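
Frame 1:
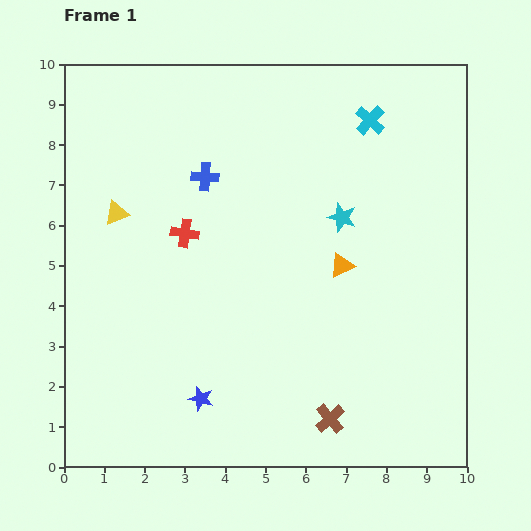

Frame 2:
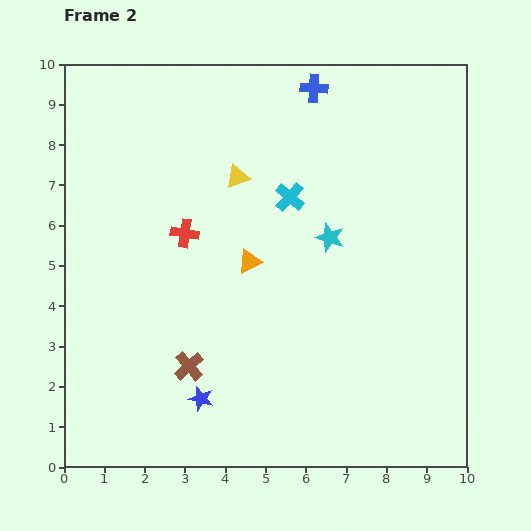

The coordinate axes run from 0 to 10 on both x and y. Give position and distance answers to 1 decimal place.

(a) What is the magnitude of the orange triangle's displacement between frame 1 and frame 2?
2.3

The orange triangle moved from (6.9, 5.0) to (4.6, 5.1), a distance of √(2.3² + 0.1²) ≈ 2.3.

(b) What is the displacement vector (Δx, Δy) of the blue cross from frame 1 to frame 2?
(2.7, 2.2)

The blue cross was at (3.5, 7.2) in frame 1 and (6.2, 9.4) in frame 2.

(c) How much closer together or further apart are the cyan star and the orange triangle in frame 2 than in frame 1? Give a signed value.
+0.9

Distance in frame 1: 1.2. Distance in frame 2: 2.1.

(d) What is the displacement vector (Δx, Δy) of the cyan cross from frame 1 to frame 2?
(-2.0, -1.9)

The cyan cross was at (7.6, 8.6) in frame 1 and (5.6, 6.7) in frame 2.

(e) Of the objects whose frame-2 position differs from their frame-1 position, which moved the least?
the cyan star

(moved 0.6)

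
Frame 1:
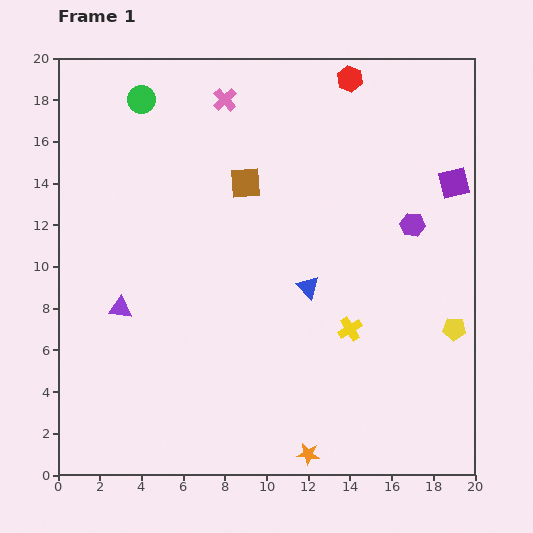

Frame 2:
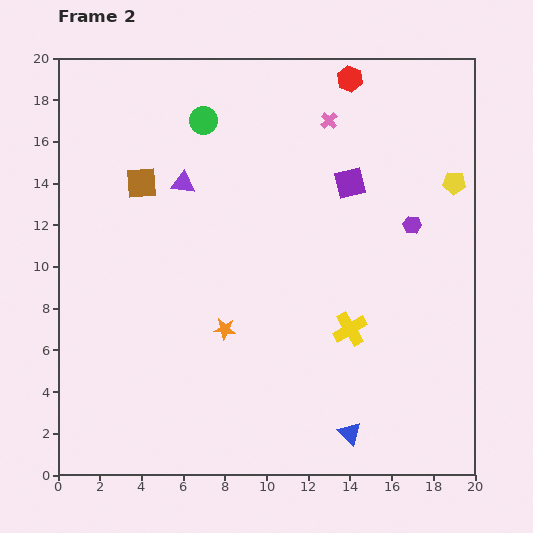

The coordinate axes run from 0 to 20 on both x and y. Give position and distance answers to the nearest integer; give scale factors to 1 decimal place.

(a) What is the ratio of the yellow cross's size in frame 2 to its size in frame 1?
1.4×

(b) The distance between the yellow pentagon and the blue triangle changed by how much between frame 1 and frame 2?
+6

Distance in frame 1: 7. Distance in frame 2: 13.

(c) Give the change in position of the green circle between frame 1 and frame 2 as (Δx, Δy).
(3, -1)

The green circle was at (4, 18) in frame 1 and (7, 17) in frame 2.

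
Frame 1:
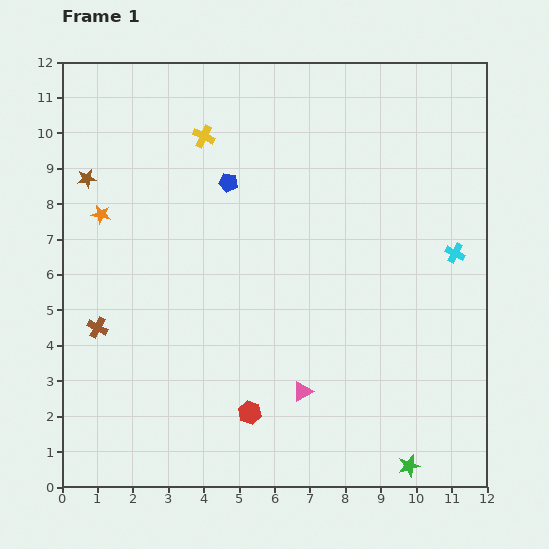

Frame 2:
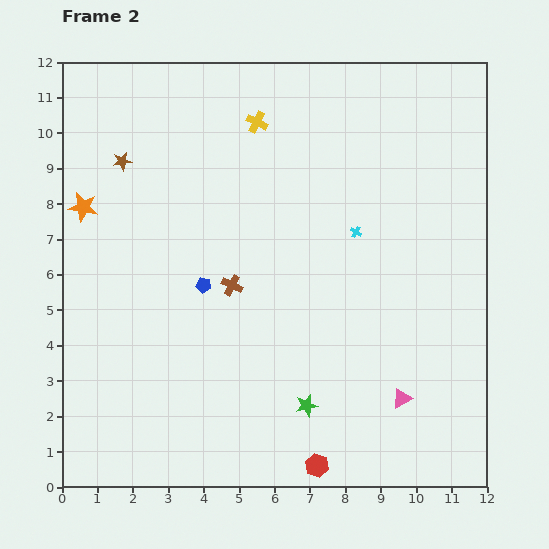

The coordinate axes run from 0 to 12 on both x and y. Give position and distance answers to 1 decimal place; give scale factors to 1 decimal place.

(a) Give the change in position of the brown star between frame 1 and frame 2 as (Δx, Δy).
(1.0, 0.5)

The brown star was at (0.7, 8.7) in frame 1 and (1.7, 9.2) in frame 2.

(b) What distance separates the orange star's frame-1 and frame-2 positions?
0.5

The orange star moved from (1.1, 7.7) to (0.6, 7.9), a distance of √(0.5² + 0.2²) ≈ 0.5.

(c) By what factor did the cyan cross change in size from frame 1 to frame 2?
0.6×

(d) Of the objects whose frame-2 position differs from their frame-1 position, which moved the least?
the orange star

(moved 0.5)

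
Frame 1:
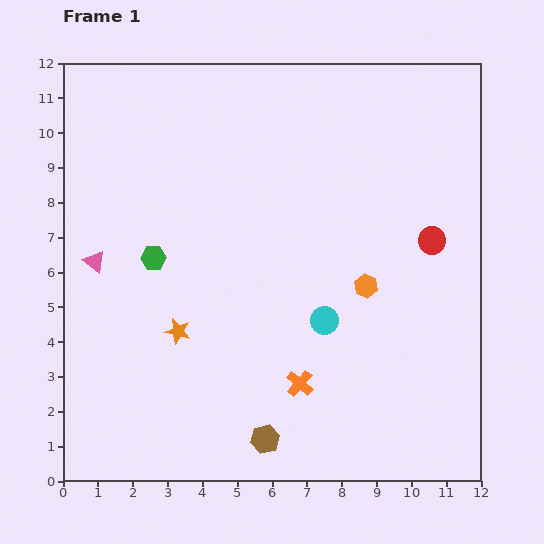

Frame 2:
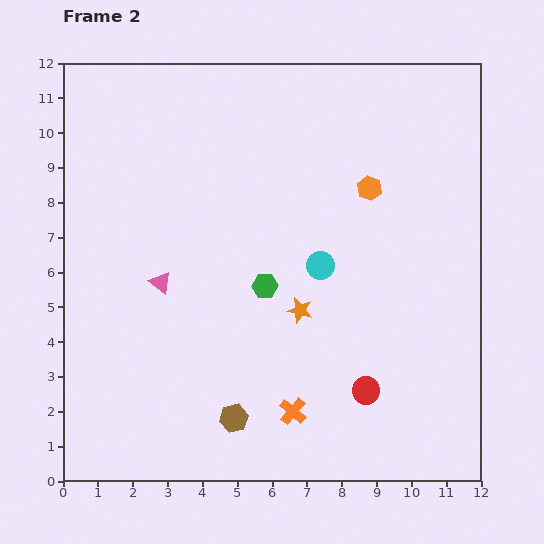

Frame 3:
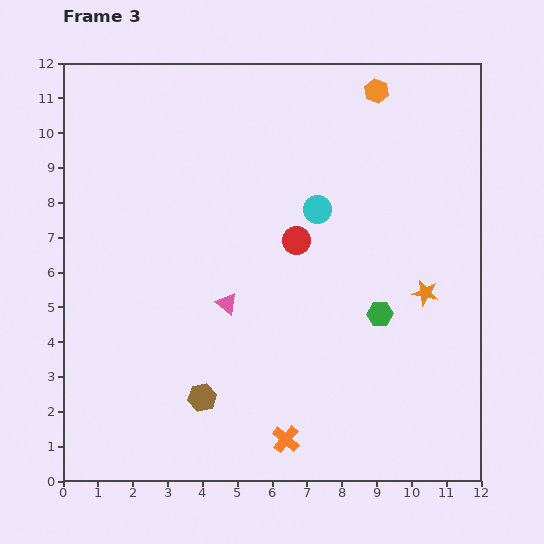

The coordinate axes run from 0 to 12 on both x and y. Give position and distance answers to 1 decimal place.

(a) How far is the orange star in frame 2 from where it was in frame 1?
3.6

The orange star moved from (3.3, 4.3) to (6.8, 4.9), a distance of √(3.5² + 0.6²) ≈ 3.6.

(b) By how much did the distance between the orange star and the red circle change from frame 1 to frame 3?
-3.7

Distance in frame 1: 7.7. Distance in frame 3: 4.0.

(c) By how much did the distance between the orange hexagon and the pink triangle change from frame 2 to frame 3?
+0.9

Distance in frame 2: 6.6. Distance in frame 3: 7.5.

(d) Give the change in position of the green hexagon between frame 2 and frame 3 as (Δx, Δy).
(3.3, -0.8)

The green hexagon was at (5.8, 5.6) in frame 2 and (9.1, 4.8) in frame 3.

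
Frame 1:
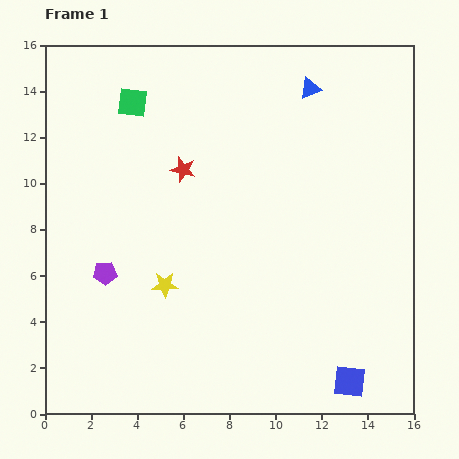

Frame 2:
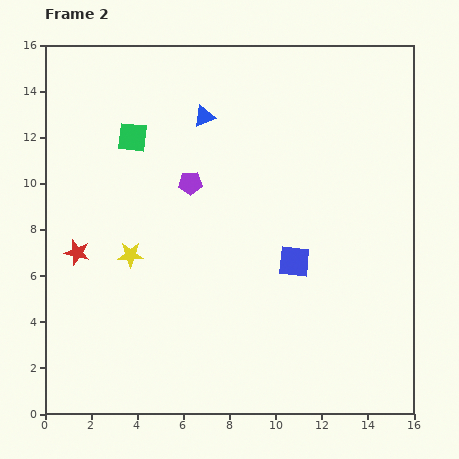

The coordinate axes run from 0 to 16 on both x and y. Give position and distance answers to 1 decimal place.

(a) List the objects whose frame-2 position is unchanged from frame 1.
none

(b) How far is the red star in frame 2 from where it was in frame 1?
5.8

The red star moved from (6.0, 10.6) to (1.4, 7.0), a distance of √(4.6² + 3.6²) ≈ 5.8.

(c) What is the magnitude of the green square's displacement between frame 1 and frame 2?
1.5

The green square moved from (3.8, 13.5) to (3.8, 12.0), a distance of √(0.0² + 1.5²) ≈ 1.5.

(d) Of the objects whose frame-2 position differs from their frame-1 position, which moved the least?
the green square

(moved 1.5)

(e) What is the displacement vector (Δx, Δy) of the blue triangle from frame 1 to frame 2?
(-4.6, -1.2)

The blue triangle was at (11.5, 14.1) in frame 1 and (6.9, 12.9) in frame 2.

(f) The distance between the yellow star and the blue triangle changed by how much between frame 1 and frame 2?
-3.8

Distance in frame 1: 10.6. Distance in frame 2: 6.8.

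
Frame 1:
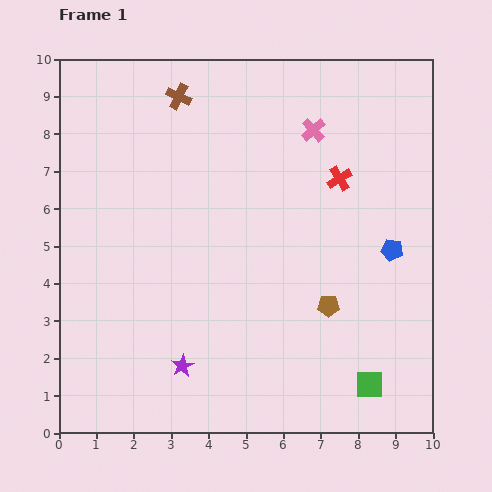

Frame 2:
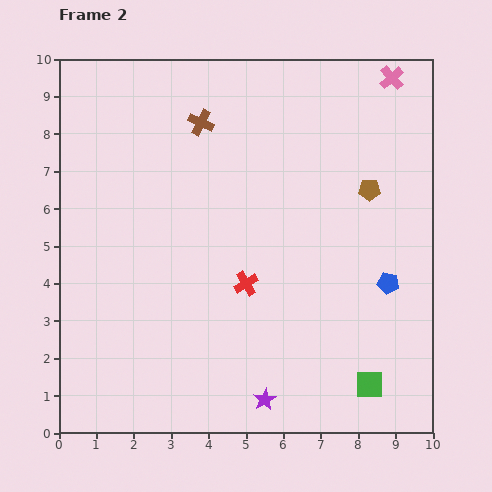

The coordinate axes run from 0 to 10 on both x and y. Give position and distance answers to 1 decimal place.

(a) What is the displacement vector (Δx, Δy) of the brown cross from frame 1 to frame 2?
(0.6, -0.7)

The brown cross was at (3.2, 9.0) in frame 1 and (3.8, 8.3) in frame 2.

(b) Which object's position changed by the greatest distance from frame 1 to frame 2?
the red cross

(moved 3.8; next 3.3)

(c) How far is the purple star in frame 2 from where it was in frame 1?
2.4

The purple star moved from (3.3, 1.8) to (5.5, 0.9), a distance of √(2.2² + 0.9²) ≈ 2.4.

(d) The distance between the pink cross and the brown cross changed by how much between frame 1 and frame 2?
+1.5

Distance in frame 1: 3.7. Distance in frame 2: 5.2.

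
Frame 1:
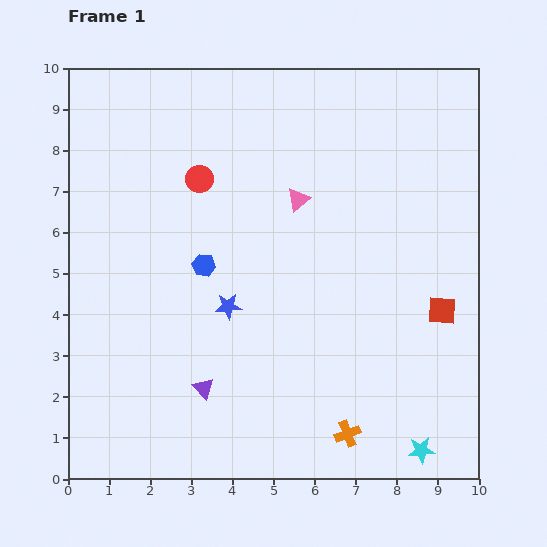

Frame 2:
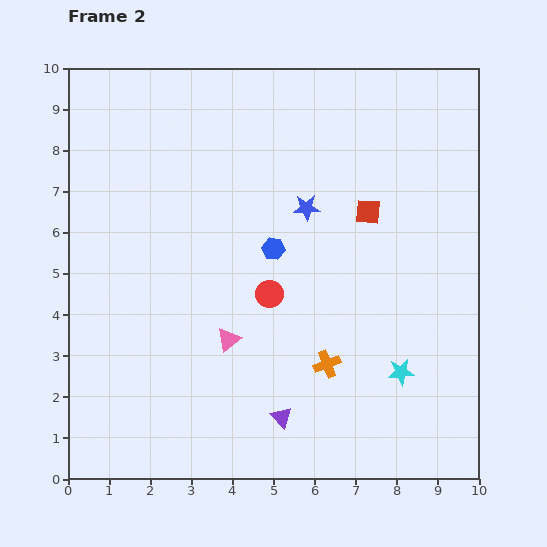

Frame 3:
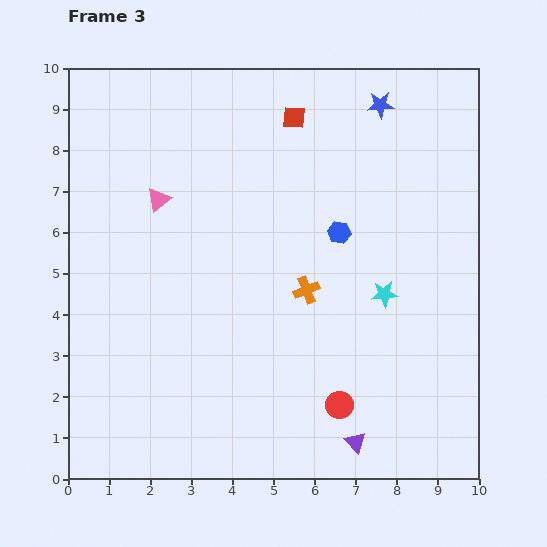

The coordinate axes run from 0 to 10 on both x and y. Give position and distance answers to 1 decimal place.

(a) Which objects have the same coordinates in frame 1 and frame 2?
none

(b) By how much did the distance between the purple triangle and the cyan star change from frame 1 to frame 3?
-1.8

Distance in frame 1: 5.5. Distance in frame 3: 3.7.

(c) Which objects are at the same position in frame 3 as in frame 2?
none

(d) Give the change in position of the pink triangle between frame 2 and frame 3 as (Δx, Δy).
(-1.7, 3.4)

The pink triangle was at (3.9, 3.4) in frame 2 and (2.2, 6.8) in frame 3.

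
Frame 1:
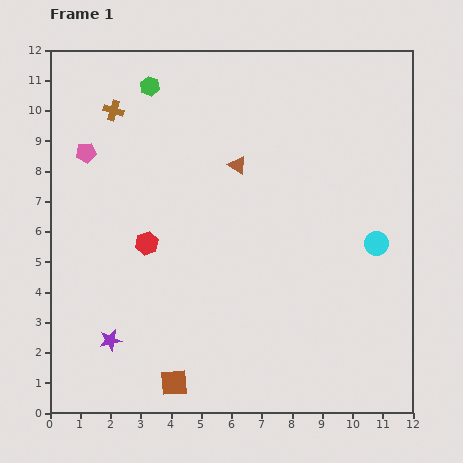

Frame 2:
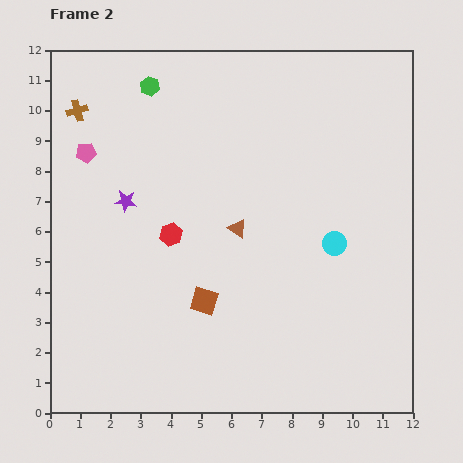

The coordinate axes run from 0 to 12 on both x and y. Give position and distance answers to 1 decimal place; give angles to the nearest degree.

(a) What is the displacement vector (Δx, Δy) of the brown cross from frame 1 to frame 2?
(-1.2, 0.0)

The brown cross was at (2.1, 10.0) in frame 1 and (0.9, 10.0) in frame 2.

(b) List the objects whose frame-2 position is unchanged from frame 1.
the pink pentagon, the green hexagon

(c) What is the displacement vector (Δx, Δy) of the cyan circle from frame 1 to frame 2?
(-1.4, 0.0)

The cyan circle was at (10.8, 5.6) in frame 1 and (9.4, 5.6) in frame 2.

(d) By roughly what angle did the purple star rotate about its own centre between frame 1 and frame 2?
18° clockwise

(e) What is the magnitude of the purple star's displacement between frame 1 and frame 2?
4.6

The purple star moved from (2.0, 2.4) to (2.5, 7.0), a distance of √(0.5² + 4.6²) ≈ 4.6.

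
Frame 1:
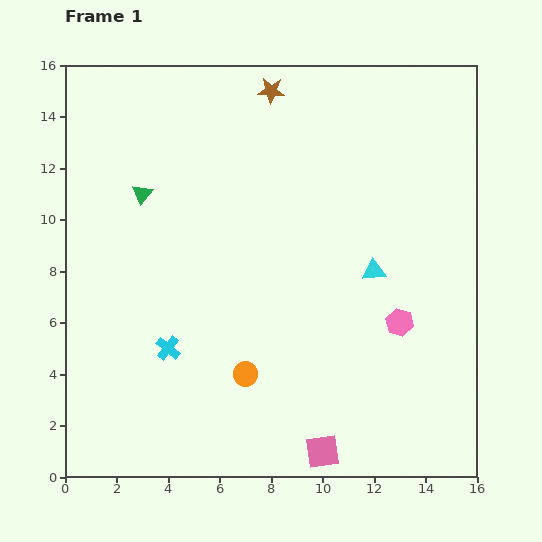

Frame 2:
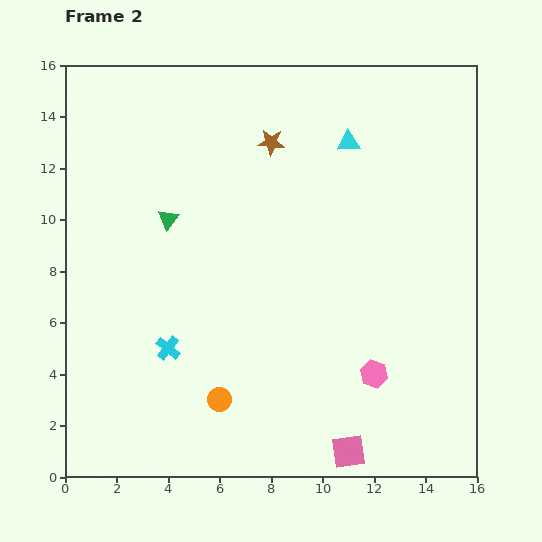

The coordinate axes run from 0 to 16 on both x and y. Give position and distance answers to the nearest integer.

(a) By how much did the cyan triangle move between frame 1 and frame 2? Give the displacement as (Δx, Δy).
(-1, 5)

The cyan triangle was at (12, 8) in frame 1 and (11, 13) in frame 2.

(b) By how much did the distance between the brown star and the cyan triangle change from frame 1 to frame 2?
-5

Distance in frame 1: 8. Distance in frame 2: 3.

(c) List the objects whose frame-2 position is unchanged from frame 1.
the cyan cross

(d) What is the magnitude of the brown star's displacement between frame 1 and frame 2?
2

The brown star moved from (8, 15) to (8, 13), a distance of √(0² + 2²) ≈ 2.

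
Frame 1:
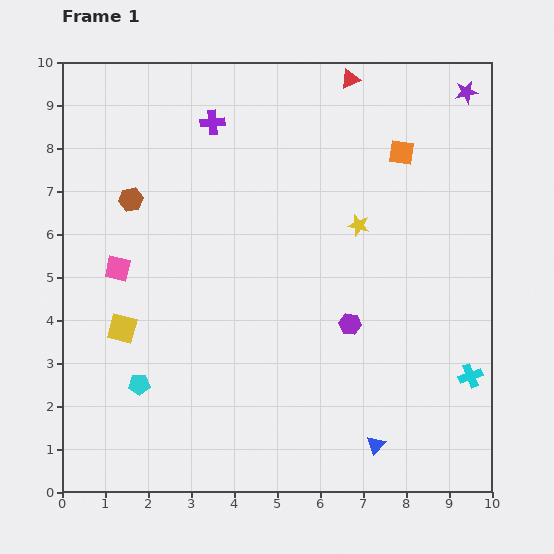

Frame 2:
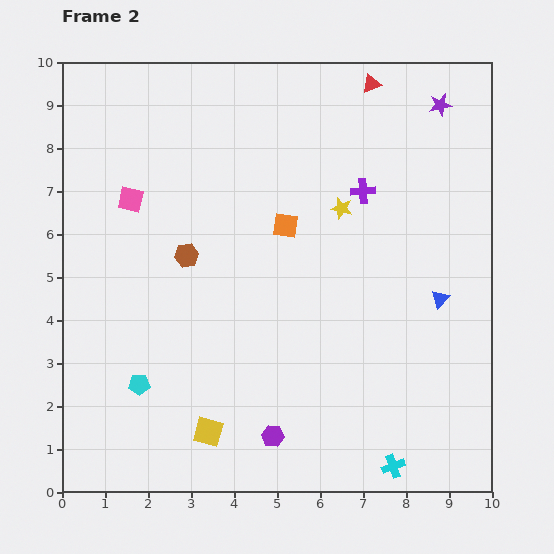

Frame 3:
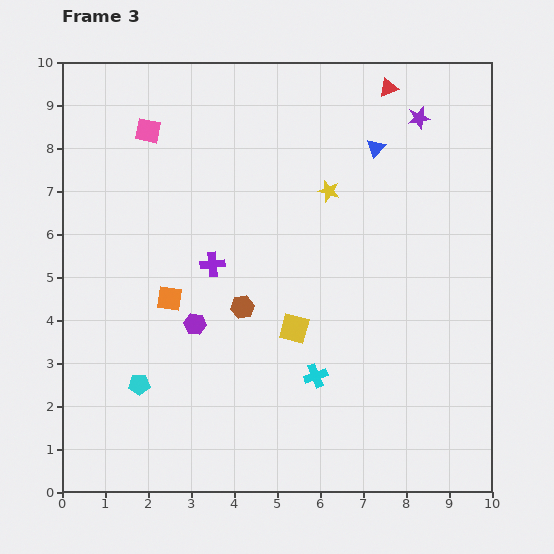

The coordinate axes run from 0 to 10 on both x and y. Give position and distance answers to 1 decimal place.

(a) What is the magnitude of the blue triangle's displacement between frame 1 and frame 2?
3.7

The blue triangle moved from (7.3, 1.1) to (8.8, 4.5), a distance of √(1.5² + 3.4²) ≈ 3.7.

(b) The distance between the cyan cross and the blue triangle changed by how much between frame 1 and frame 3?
+2.8

Distance in frame 1: 2.7. Distance in frame 3: 5.5.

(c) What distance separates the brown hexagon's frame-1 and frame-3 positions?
3.6

The brown hexagon moved from (1.6, 6.8) to (4.2, 4.3), a distance of √(2.6² + 2.5²) ≈ 3.6.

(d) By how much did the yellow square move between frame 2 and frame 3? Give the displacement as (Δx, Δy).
(2.0, 2.4)

The yellow square was at (3.4, 1.4) in frame 2 and (5.4, 3.8) in frame 3.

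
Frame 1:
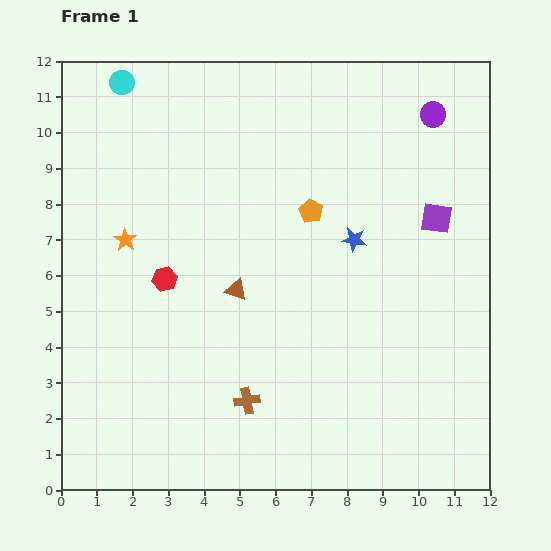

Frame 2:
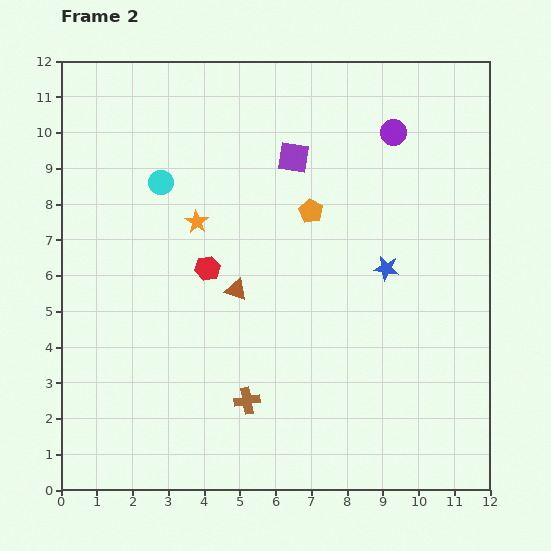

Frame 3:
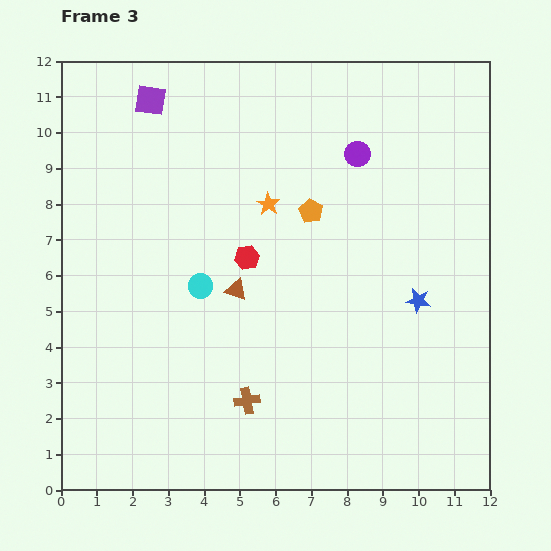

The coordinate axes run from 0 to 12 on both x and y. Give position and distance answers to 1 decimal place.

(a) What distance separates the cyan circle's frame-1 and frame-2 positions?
3.0

The cyan circle moved from (1.7, 11.4) to (2.8, 8.6), a distance of √(1.1² + 2.8²) ≈ 3.0.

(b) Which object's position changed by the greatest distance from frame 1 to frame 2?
the purple square

(moved 4.3; next 3.0)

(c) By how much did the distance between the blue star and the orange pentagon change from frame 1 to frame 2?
+1.2

Distance in frame 1: 1.4. Distance in frame 2: 2.6.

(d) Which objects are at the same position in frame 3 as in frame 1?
the brown triangle, the orange pentagon, the brown cross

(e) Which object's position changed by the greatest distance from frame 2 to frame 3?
the purple square

(moved 4.3; next 3.1)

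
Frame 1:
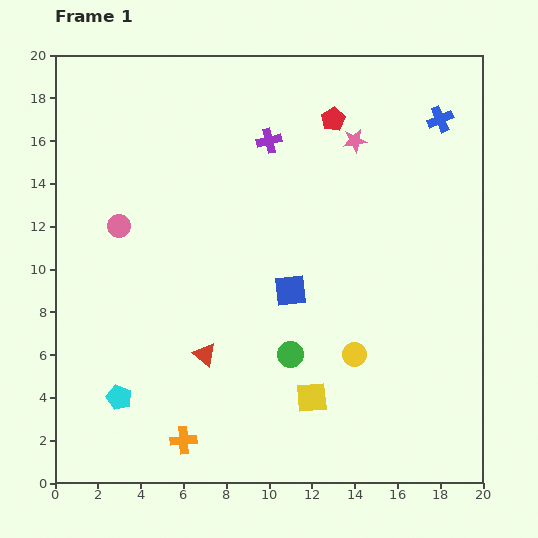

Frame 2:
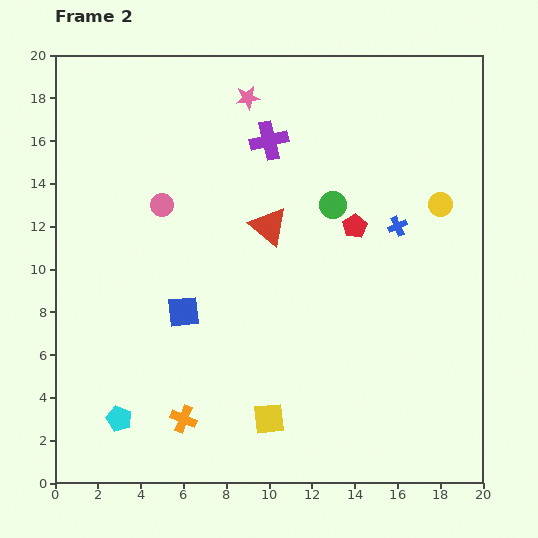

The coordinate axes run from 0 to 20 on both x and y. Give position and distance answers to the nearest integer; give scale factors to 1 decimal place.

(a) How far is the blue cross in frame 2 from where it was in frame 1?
5

The blue cross moved from (18, 17) to (16, 12), a distance of √(2² + 5²) ≈ 5.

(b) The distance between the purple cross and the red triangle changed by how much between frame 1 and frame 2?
-6

Distance in frame 1: 10. Distance in frame 2: 4.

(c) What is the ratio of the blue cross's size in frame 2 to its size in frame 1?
0.7×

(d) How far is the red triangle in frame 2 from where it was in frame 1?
7

The red triangle moved from (7, 6) to (10, 12), a distance of √(3² + 6²) ≈ 7.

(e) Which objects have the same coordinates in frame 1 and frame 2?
the purple cross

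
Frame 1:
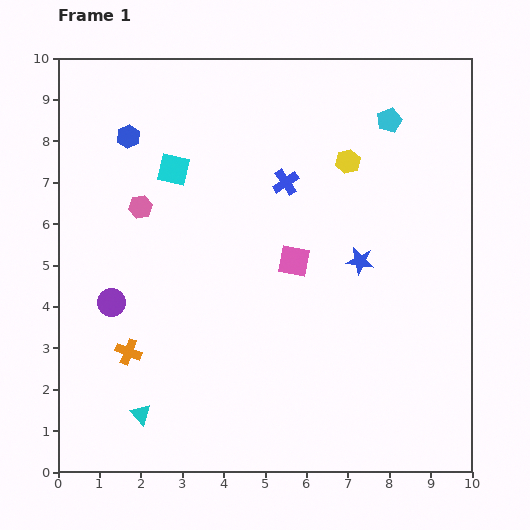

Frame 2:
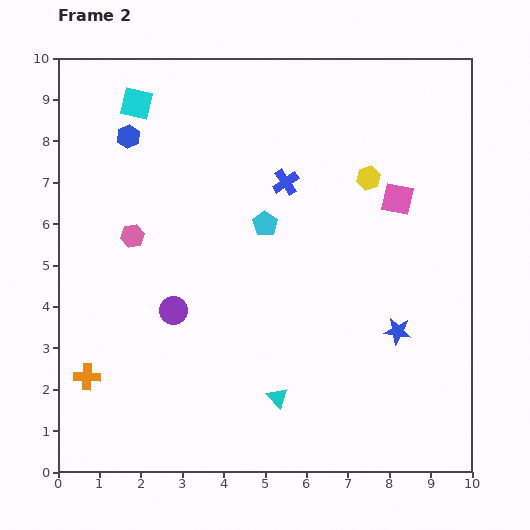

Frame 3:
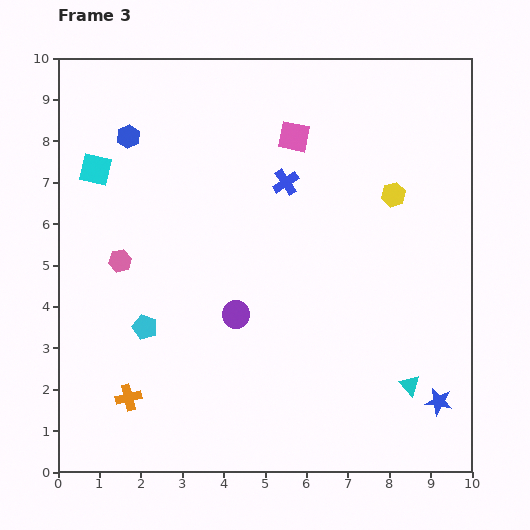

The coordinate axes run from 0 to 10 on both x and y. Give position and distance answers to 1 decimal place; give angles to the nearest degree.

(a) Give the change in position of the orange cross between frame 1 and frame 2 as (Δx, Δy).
(-1.0, -0.6)

The orange cross was at (1.7, 2.9) in frame 1 and (0.7, 2.3) in frame 2.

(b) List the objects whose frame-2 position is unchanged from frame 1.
the blue hexagon, the blue cross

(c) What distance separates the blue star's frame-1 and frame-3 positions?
3.9

The blue star moved from (7.3, 5.1) to (9.2, 1.7), a distance of √(1.9² + 3.4²) ≈ 3.9.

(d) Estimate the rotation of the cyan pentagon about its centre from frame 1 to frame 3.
30° counter-clockwise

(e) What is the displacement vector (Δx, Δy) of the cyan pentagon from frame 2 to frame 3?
(-2.9, -2.5)

The cyan pentagon was at (5.0, 6.0) in frame 2 and (2.1, 3.5) in frame 3.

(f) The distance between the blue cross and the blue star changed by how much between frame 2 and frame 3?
+2.0

Distance in frame 2: 4.5. Distance in frame 3: 6.5.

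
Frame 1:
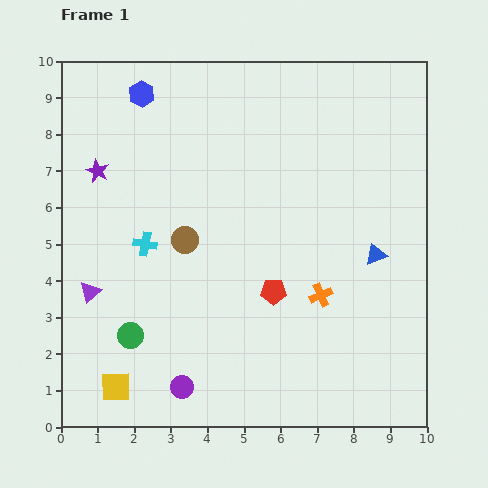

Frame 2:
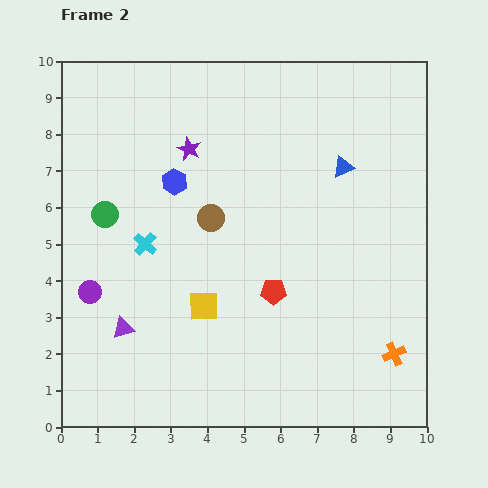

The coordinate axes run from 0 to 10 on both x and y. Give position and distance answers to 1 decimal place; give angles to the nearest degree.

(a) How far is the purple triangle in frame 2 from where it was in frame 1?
1.3

The purple triangle moved from (0.8, 3.7) to (1.7, 2.7), a distance of √(0.9² + 1.0²) ≈ 1.3.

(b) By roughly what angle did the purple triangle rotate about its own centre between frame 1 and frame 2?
25° clockwise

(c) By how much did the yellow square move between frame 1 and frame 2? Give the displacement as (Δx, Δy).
(2.4, 2.2)

The yellow square was at (1.5, 1.1) in frame 1 and (3.9, 3.3) in frame 2.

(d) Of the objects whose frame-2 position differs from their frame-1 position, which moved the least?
the brown circle

(moved 0.9)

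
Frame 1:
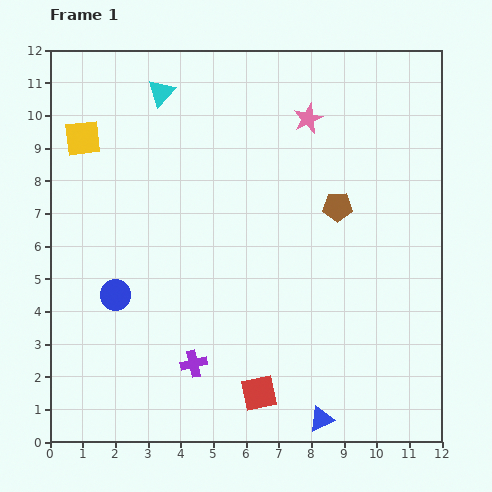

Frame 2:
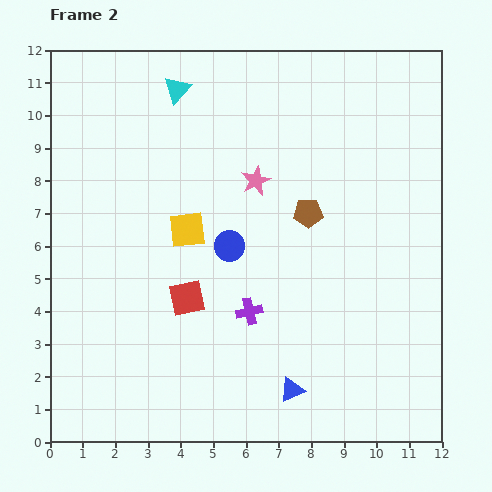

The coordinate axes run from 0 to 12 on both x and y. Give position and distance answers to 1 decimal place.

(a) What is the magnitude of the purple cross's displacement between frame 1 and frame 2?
2.3

The purple cross moved from (4.4, 2.4) to (6.1, 4.0), a distance of √(1.7² + 1.6²) ≈ 2.3.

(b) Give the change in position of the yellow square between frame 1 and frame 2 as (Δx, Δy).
(3.2, -2.8)

The yellow square was at (1.0, 9.3) in frame 1 and (4.2, 6.5) in frame 2.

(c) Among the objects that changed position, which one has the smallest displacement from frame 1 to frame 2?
the cyan triangle

(moved 0.5)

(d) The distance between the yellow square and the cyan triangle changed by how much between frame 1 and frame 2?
+1.5

Distance in frame 1: 2.8. Distance in frame 2: 4.3.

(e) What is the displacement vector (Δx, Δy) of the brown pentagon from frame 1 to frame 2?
(-0.9, -0.2)

The brown pentagon was at (8.8, 7.2) in frame 1 and (7.9, 7.0) in frame 2.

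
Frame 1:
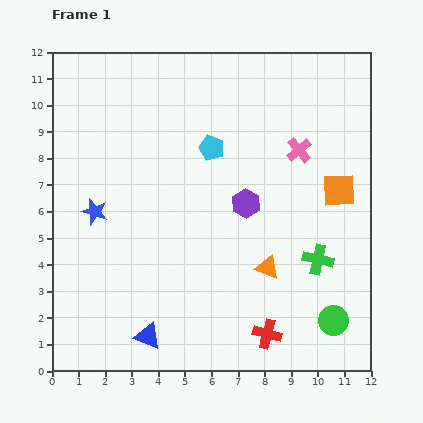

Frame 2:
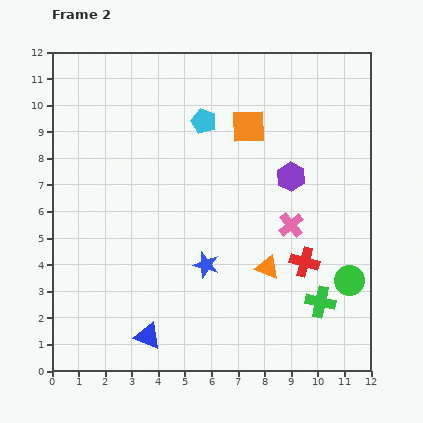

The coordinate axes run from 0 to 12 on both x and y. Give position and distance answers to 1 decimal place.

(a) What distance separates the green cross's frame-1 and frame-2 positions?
1.6

The green cross moved from (10.0, 4.2) to (10.1, 2.6), a distance of √(0.1² + 1.6²) ≈ 1.6.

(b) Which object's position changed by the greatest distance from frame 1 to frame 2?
the blue star

(moved 4.7; next 4.2)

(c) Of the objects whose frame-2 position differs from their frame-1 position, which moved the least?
the cyan pentagon

(moved 1.0)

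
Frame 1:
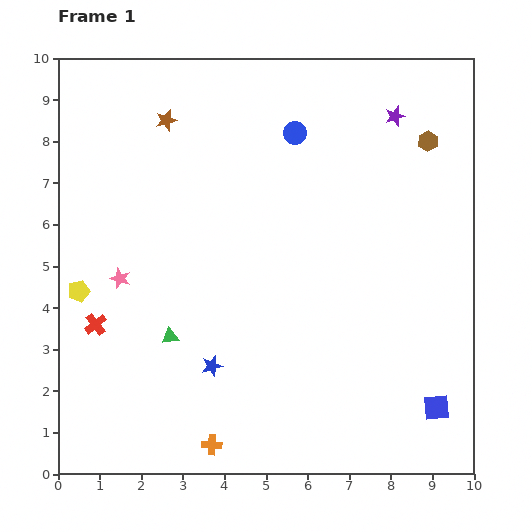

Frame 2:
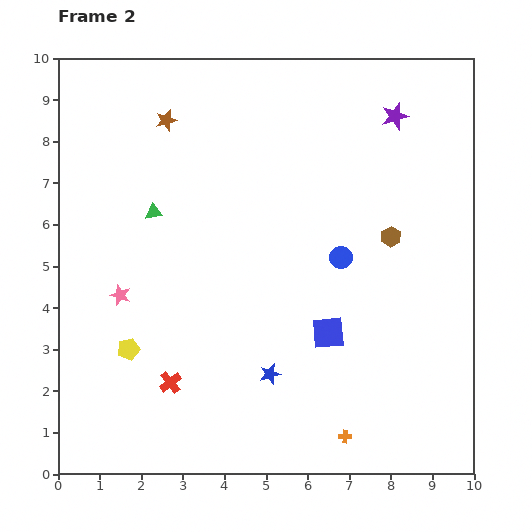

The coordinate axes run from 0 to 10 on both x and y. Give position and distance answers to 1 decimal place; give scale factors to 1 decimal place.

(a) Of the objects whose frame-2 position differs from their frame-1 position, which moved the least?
the pink star

(moved 0.4)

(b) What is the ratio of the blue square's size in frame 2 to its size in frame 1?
1.3×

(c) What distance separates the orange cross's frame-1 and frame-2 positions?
3.2

The orange cross moved from (3.7, 0.7) to (6.9, 0.9), a distance of √(3.2² + 0.2²) ≈ 3.2.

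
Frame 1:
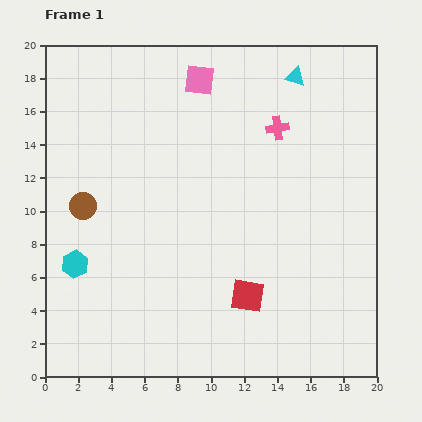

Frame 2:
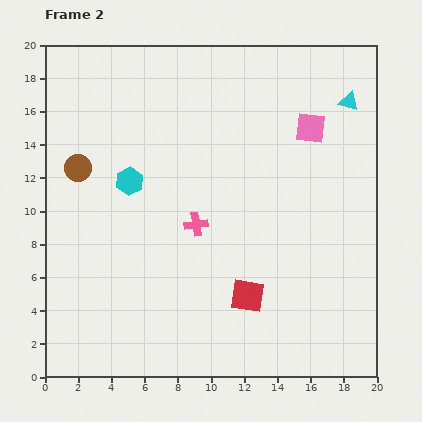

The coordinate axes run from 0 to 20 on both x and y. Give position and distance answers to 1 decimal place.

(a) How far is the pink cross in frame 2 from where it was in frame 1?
7.6

The pink cross moved from (14.0, 15.0) to (9.1, 9.2), a distance of √(4.9² + 5.8²) ≈ 7.6.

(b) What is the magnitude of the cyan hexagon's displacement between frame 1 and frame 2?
6.0

The cyan hexagon moved from (1.8, 6.8) to (5.1, 11.8), a distance of √(3.3² + 5.0²) ≈ 6.0.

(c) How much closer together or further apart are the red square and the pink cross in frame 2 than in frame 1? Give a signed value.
-5.0

Distance in frame 1: 10.3. Distance in frame 2: 5.3.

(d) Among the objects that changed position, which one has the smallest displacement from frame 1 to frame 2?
the brown circle

(moved 2.3)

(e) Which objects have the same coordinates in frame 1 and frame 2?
the red square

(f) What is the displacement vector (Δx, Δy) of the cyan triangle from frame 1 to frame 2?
(3.2, -1.5)

The cyan triangle was at (15.1, 18.1) in frame 1 and (18.3, 16.6) in frame 2.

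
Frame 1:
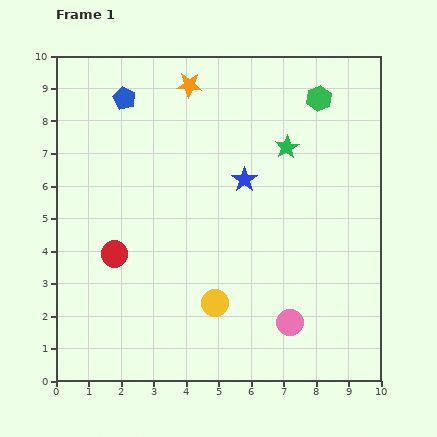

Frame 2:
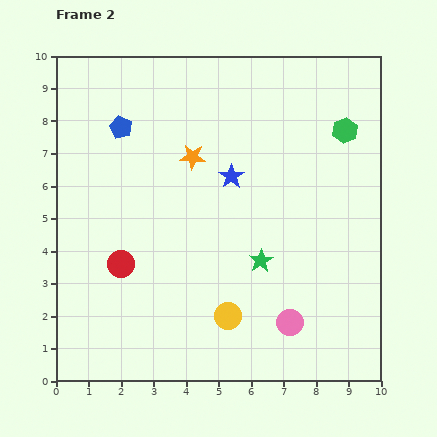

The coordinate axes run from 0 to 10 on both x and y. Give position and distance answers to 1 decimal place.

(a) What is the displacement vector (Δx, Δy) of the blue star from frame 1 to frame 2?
(-0.4, 0.1)

The blue star was at (5.8, 6.2) in frame 1 and (5.4, 6.3) in frame 2.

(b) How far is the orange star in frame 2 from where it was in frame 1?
2.2

The orange star moved from (4.1, 9.1) to (4.2, 6.9), a distance of √(0.1² + 2.2²) ≈ 2.2.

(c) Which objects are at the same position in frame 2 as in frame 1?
the pink circle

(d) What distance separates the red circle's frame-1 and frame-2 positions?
0.4

The red circle moved from (1.8, 3.9) to (2.0, 3.6), a distance of √(0.2² + 0.3²) ≈ 0.4.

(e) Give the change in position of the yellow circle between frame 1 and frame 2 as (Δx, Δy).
(0.4, -0.4)

The yellow circle was at (4.9, 2.4) in frame 1 and (5.3, 2.0) in frame 2.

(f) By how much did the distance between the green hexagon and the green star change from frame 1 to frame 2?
+3.0

Distance in frame 1: 1.8. Distance in frame 2: 4.8.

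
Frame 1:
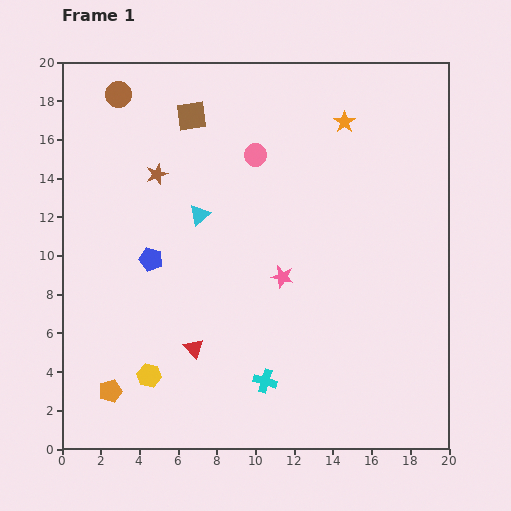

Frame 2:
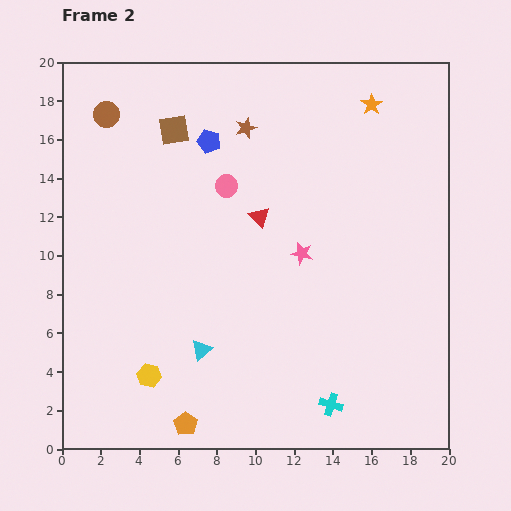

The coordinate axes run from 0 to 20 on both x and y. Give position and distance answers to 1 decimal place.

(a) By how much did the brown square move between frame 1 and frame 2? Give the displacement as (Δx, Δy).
(-0.9, -0.7)

The brown square was at (6.7, 17.2) in frame 1 and (5.8, 16.5) in frame 2.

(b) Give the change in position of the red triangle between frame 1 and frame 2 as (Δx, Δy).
(3.4, 6.8)

The red triangle was at (6.8, 5.2) in frame 1 and (10.2, 12.0) in frame 2.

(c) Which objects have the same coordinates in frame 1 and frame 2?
the yellow hexagon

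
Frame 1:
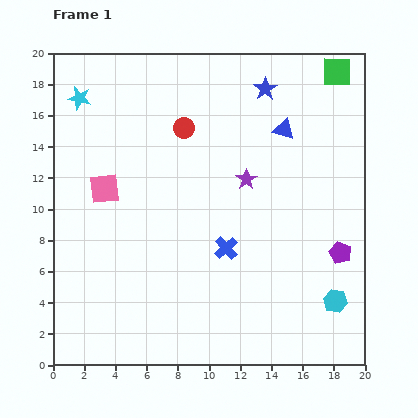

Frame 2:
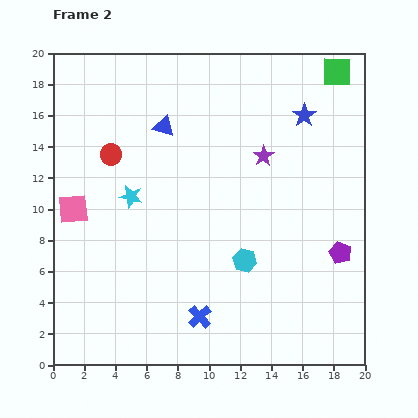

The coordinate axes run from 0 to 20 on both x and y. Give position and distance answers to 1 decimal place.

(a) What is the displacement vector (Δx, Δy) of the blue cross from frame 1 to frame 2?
(-1.7, -4.4)

The blue cross was at (11.1, 7.5) in frame 1 and (9.4, 3.1) in frame 2.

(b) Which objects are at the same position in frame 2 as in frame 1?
the purple pentagon, the green square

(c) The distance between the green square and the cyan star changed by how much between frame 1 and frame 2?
-1.2

Distance in frame 1: 16.6. Distance in frame 2: 15.4.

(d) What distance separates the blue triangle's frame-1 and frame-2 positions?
7.7

The blue triangle moved from (14.8, 15.1) to (7.1, 15.3), a distance of √(7.7² + 0.2²) ≈ 7.7.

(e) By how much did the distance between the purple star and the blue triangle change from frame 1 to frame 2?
+2.7

Distance in frame 1: 4.0. Distance in frame 2: 6.7.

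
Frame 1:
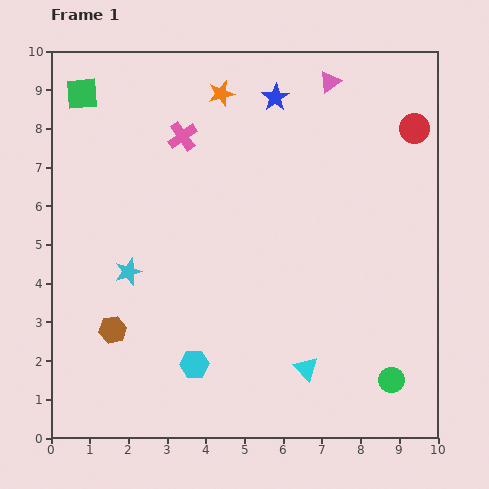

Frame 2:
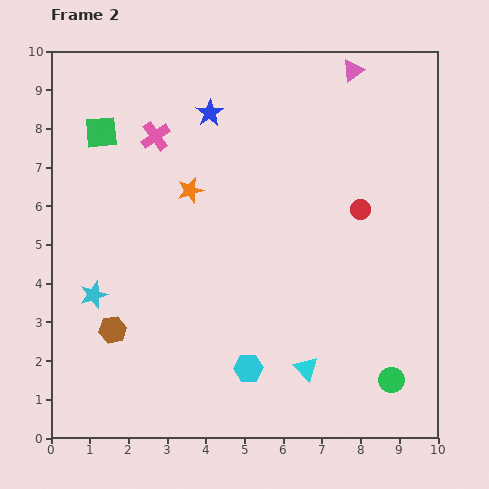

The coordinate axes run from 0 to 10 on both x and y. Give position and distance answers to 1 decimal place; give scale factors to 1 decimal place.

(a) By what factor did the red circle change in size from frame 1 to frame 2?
0.7×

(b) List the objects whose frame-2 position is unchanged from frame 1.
the green circle, the cyan triangle, the brown hexagon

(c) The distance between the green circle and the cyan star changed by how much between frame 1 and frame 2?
+0.6

Distance in frame 1: 7.4. Distance in frame 2: 8.0.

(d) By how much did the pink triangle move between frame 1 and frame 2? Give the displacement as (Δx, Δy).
(0.6, 0.3)

The pink triangle was at (7.2, 9.2) in frame 1 and (7.8, 9.5) in frame 2.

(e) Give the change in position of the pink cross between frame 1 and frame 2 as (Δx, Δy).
(-0.7, 0.0)

The pink cross was at (3.4, 7.8) in frame 1 and (2.7, 7.8) in frame 2.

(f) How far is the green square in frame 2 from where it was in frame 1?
1.1

The green square moved from (0.8, 8.9) to (1.3, 7.9), a distance of √(0.5² + 1.0²) ≈ 1.1.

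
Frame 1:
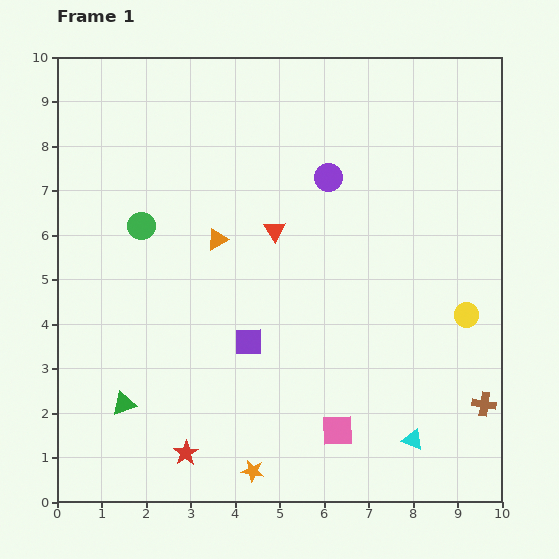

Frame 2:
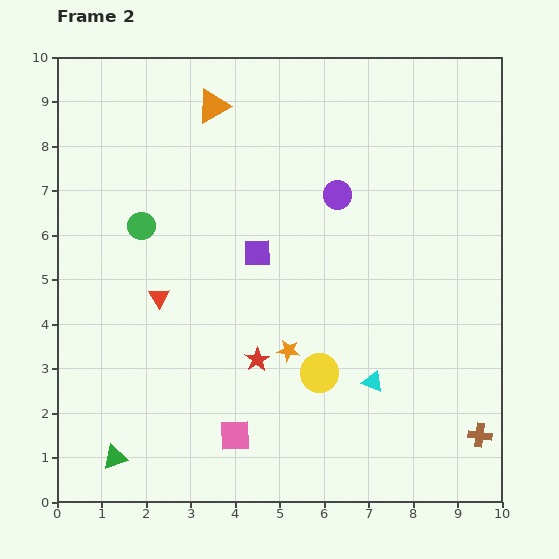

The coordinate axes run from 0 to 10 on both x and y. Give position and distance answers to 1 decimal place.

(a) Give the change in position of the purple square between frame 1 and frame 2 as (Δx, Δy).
(0.2, 2.0)

The purple square was at (4.3, 3.6) in frame 1 and (4.5, 5.6) in frame 2.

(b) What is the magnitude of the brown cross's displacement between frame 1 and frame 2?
0.7

The brown cross moved from (9.6, 2.2) to (9.5, 1.5), a distance of √(0.1² + 0.7²) ≈ 0.7.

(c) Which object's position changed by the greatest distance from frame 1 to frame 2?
the yellow circle

(moved 3.5; next 3.0)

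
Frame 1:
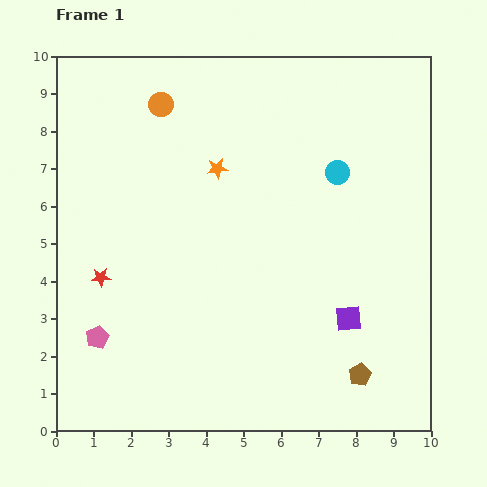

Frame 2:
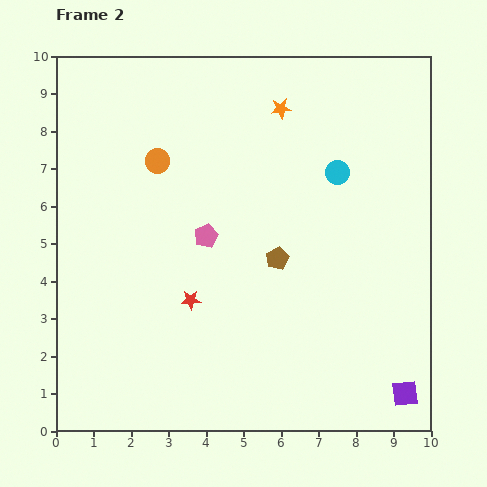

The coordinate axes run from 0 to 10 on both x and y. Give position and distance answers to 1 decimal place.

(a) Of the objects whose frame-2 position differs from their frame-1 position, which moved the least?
the orange circle

(moved 1.5)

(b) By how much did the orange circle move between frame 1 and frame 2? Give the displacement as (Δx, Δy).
(-0.1, -1.5)

The orange circle was at (2.8, 8.7) in frame 1 and (2.7, 7.2) in frame 2.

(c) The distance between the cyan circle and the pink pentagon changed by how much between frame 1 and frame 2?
-3.9

Distance in frame 1: 7.8. Distance in frame 2: 3.9.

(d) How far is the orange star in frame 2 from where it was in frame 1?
2.3

The orange star moved from (4.3, 7.0) to (6.0, 8.6), a distance of √(1.7² + 1.6²) ≈ 2.3.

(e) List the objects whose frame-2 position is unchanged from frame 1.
the cyan circle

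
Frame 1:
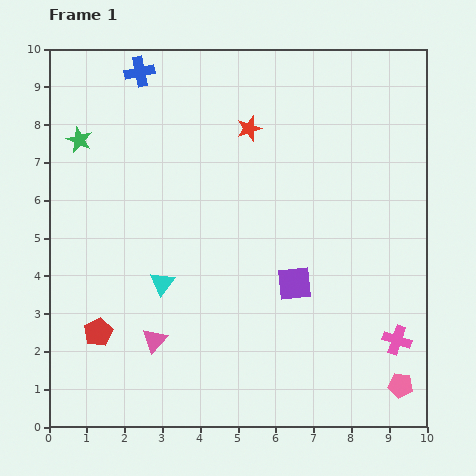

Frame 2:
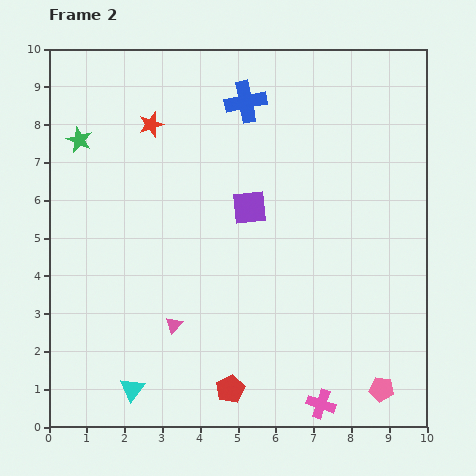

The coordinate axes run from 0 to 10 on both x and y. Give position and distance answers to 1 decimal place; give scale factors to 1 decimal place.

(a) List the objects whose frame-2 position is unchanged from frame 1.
the green star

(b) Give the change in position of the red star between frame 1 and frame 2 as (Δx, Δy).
(-2.6, 0.1)

The red star was at (5.3, 7.9) in frame 1 and (2.7, 8.0) in frame 2.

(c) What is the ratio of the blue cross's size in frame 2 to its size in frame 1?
1.4×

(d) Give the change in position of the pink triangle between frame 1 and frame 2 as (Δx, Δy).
(0.5, 0.4)

The pink triangle was at (2.8, 2.3) in frame 1 and (3.3, 2.7) in frame 2.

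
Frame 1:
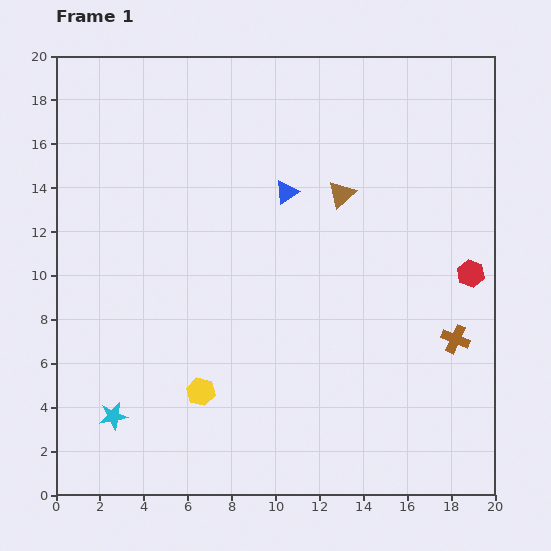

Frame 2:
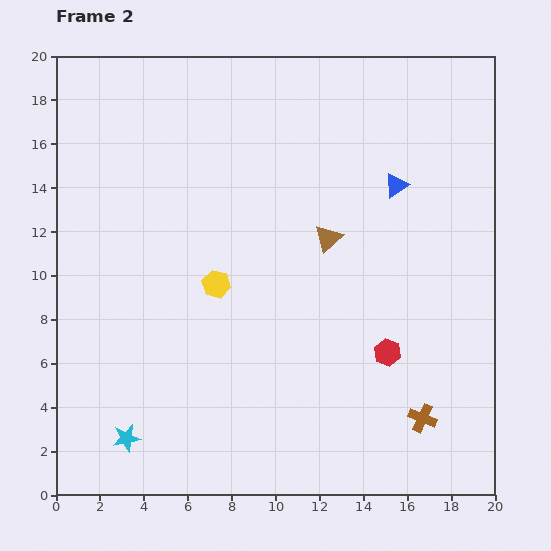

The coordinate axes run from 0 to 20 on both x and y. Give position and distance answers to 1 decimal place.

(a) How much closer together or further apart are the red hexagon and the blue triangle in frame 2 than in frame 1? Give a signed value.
-1.6

Distance in frame 1: 9.2. Distance in frame 2: 7.6.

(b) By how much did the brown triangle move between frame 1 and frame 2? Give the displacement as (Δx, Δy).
(-0.6, -2.0)

The brown triangle was at (13.0, 13.7) in frame 1 and (12.4, 11.7) in frame 2.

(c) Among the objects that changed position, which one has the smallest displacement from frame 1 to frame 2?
the cyan star

(moved 1.2)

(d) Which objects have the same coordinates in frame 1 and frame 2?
none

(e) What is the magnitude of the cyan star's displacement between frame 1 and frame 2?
1.2

The cyan star moved from (2.6, 3.6) to (3.2, 2.6), a distance of √(0.6² + 1.0²) ≈ 1.2.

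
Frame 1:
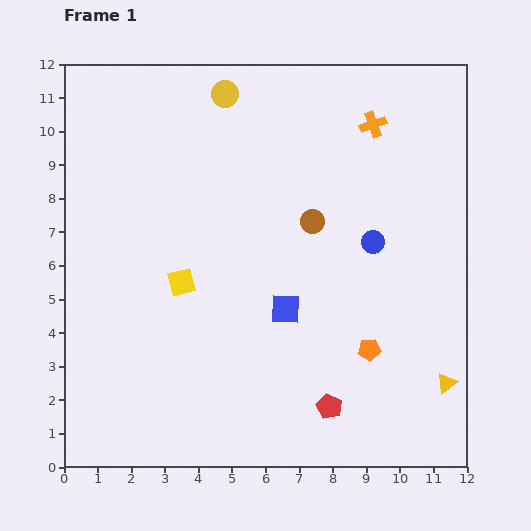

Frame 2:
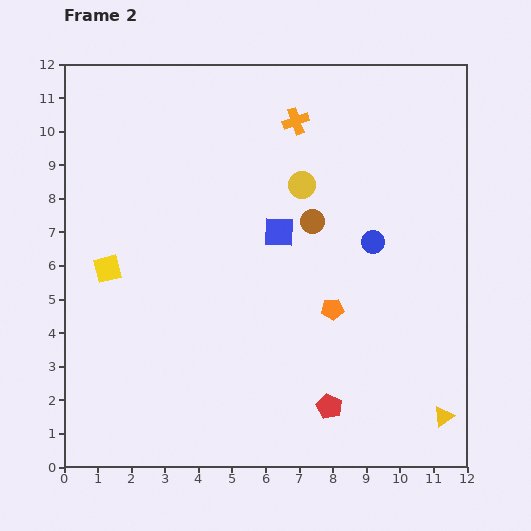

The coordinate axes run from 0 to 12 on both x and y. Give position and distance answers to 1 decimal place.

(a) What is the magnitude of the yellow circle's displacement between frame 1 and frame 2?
3.5

The yellow circle moved from (4.8, 11.1) to (7.1, 8.4), a distance of √(2.3² + 2.7²) ≈ 3.5.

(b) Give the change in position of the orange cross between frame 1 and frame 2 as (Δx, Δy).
(-2.3, 0.1)

The orange cross was at (9.2, 10.2) in frame 1 and (6.9, 10.3) in frame 2.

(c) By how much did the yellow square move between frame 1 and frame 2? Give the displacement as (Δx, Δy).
(-2.2, 0.4)

The yellow square was at (3.5, 5.5) in frame 1 and (1.3, 5.9) in frame 2.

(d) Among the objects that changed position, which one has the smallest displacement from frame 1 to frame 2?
the yellow triangle

(moved 1.0)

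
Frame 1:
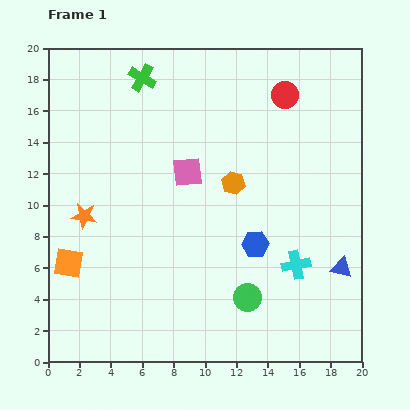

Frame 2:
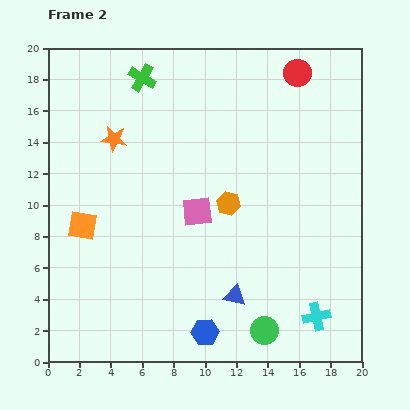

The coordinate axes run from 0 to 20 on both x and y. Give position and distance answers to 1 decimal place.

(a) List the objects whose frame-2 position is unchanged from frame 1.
the green cross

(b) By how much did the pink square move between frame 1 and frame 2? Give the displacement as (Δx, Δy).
(0.6, -2.5)

The pink square was at (8.9, 12.1) in frame 1 and (9.5, 9.6) in frame 2.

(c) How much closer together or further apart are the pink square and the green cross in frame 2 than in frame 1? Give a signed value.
+2.5

Distance in frame 1: 6.7. Distance in frame 2: 9.2.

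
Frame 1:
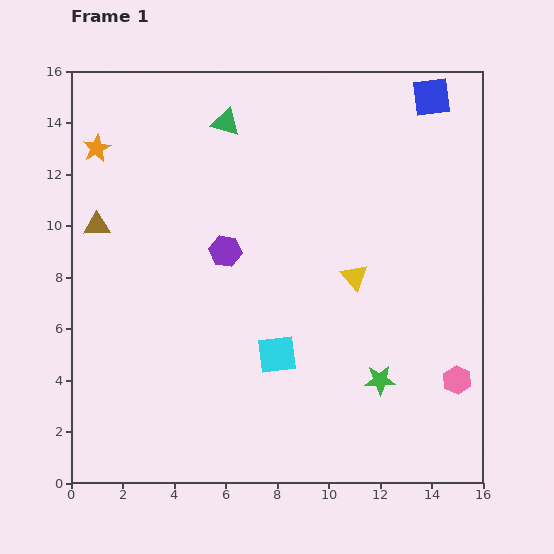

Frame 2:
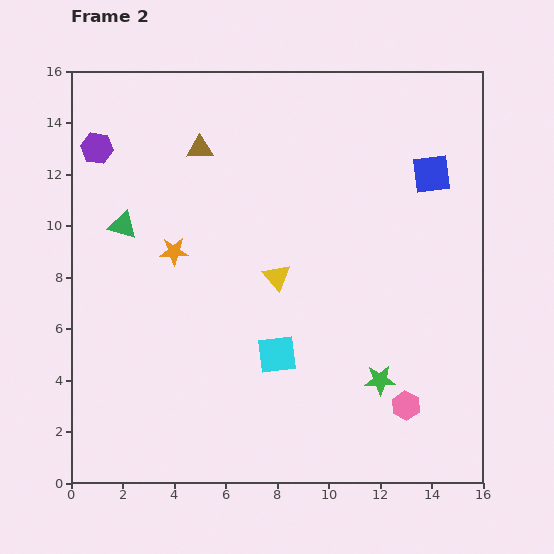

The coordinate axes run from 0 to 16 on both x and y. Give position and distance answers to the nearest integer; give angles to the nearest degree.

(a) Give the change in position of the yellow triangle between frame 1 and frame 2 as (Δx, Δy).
(-3, 0)

The yellow triangle was at (11, 8) in frame 1 and (8, 8) in frame 2.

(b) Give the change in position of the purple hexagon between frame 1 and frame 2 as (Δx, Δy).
(-5, 4)

The purple hexagon was at (6, 9) in frame 1 and (1, 13) in frame 2.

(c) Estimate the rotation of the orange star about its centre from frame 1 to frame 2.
27° clockwise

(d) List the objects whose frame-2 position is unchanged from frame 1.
the cyan square, the green star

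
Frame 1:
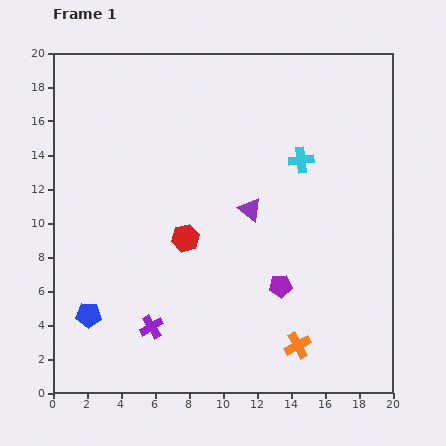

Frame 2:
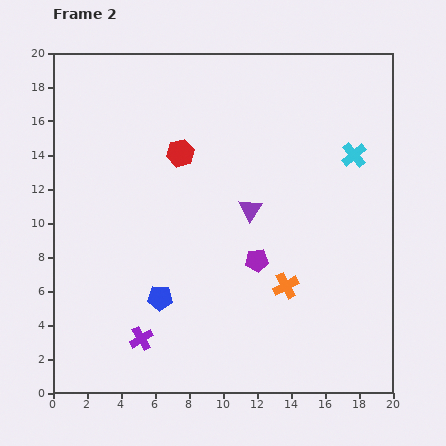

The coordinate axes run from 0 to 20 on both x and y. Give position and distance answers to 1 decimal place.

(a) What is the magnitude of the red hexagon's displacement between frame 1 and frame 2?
5.0

The red hexagon moved from (7.8, 9.1) to (7.5, 14.1), a distance of √(0.3² + 5.0²) ≈ 5.0.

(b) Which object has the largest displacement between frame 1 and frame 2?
the red hexagon

(moved 5.0; next 4.3)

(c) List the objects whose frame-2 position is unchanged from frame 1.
the purple triangle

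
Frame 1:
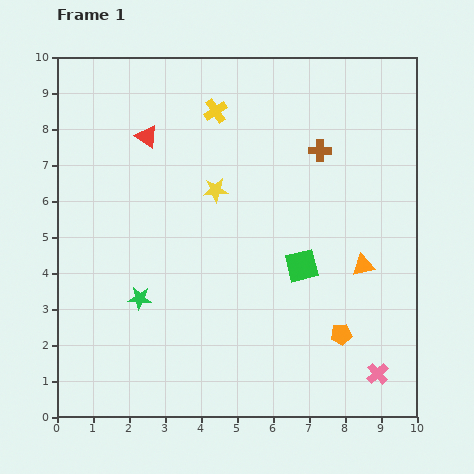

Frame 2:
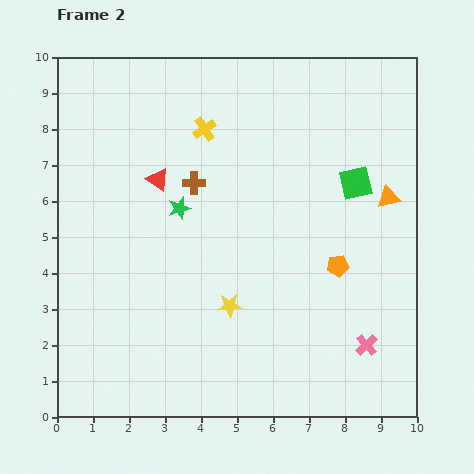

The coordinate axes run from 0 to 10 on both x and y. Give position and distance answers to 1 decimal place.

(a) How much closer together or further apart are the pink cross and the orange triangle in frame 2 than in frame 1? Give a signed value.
+1.1

Distance in frame 1: 3.0. Distance in frame 2: 4.1.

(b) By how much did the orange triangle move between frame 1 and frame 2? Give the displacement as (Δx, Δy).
(0.7, 1.9)

The orange triangle was at (8.5, 4.2) in frame 1 and (9.2, 6.1) in frame 2.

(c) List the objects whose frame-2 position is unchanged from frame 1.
none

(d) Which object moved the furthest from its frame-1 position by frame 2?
the brown cross

(moved 3.6; next 3.2)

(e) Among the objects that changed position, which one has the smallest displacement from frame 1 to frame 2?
the yellow cross

(moved 0.6)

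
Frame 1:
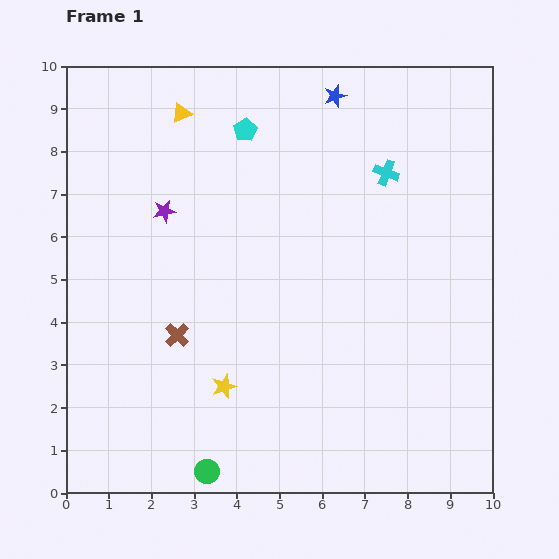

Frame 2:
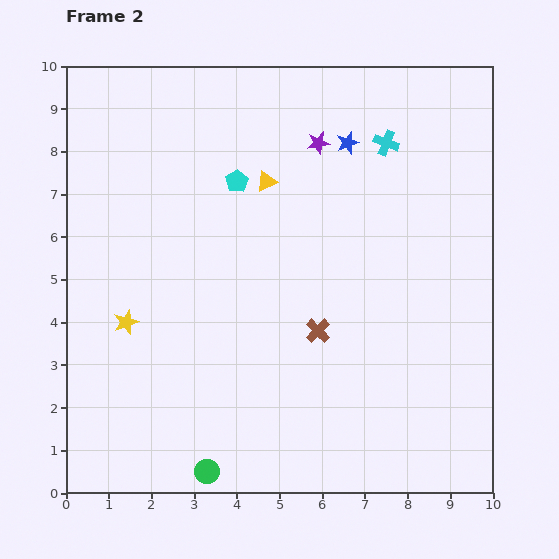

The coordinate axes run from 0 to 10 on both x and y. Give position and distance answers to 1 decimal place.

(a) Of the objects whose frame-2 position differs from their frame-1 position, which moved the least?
the cyan cross

(moved 0.7)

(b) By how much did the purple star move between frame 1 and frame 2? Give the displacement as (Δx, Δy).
(3.6, 1.6)

The purple star was at (2.3, 6.6) in frame 1 and (5.9, 8.2) in frame 2.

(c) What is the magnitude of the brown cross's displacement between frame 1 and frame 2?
3.3

The brown cross moved from (2.6, 3.7) to (5.9, 3.8), a distance of √(3.3² + 0.1²) ≈ 3.3.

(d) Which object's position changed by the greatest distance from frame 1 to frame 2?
the purple star

(moved 3.9; next 3.3)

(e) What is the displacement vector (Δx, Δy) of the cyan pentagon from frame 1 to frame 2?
(-0.2, -1.2)

The cyan pentagon was at (4.2, 8.5) in frame 1 and (4.0, 7.3) in frame 2.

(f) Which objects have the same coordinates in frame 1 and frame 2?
the green circle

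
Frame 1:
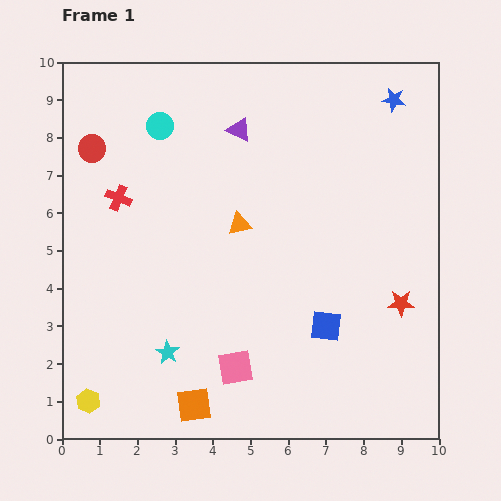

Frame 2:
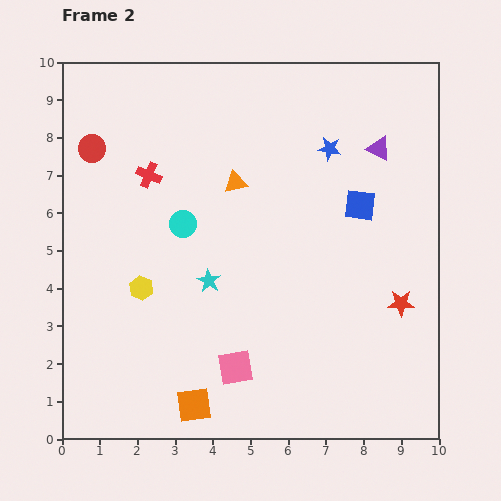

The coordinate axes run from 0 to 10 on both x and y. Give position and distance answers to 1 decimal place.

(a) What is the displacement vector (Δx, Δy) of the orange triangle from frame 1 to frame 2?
(-0.1, 1.1)

The orange triangle was at (4.7, 5.7) in frame 1 and (4.6, 6.8) in frame 2.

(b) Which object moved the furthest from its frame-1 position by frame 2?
the purple triangle

(moved 3.7; next 3.3)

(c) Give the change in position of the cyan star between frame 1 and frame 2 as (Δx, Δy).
(1.1, 1.9)

The cyan star was at (2.8, 2.3) in frame 1 and (3.9, 4.2) in frame 2.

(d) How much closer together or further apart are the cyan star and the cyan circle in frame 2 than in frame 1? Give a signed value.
-4.3

Distance in frame 1: 6.0. Distance in frame 2: 1.7.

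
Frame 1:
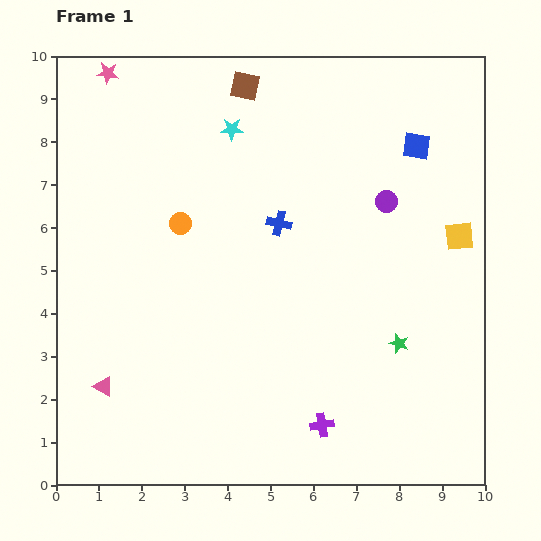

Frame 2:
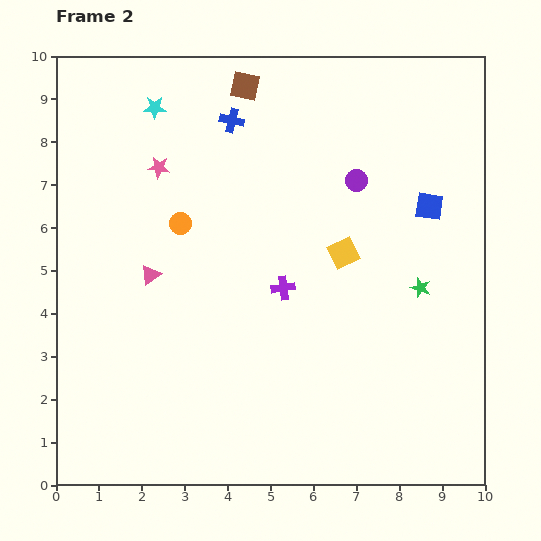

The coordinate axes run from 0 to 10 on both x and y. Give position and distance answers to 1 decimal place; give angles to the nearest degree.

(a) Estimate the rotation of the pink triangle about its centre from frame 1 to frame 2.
52° clockwise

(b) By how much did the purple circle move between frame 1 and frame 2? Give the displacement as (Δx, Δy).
(-0.7, 0.5)

The purple circle was at (7.7, 6.6) in frame 1 and (7.0, 7.1) in frame 2.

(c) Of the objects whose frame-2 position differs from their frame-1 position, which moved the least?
the purple circle

(moved 0.9)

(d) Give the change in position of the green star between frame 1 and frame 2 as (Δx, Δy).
(0.5, 1.3)

The green star was at (8.0, 3.3) in frame 1 and (8.5, 4.6) in frame 2.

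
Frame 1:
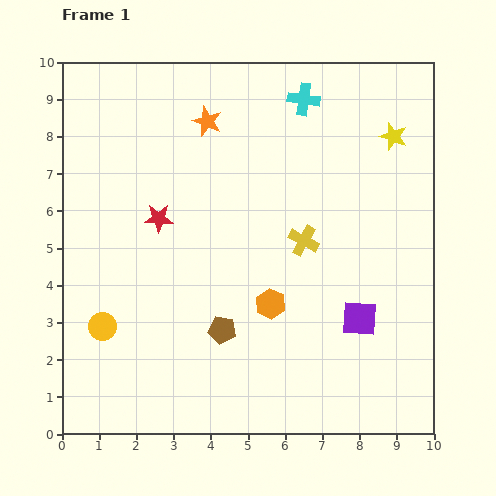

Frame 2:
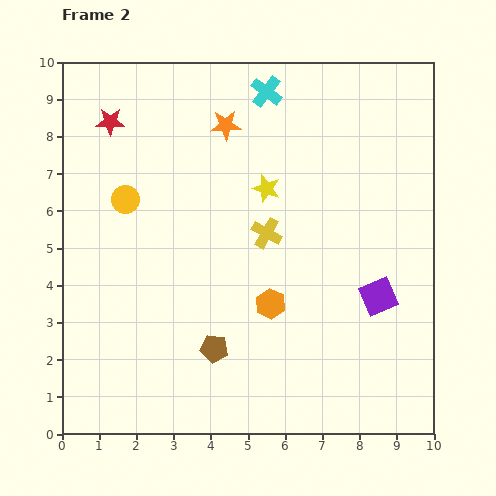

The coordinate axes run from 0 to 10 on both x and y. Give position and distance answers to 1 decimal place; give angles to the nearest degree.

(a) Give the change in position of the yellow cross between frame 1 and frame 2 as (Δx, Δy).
(-1.0, 0.2)

The yellow cross was at (6.5, 5.2) in frame 1 and (5.5, 5.4) in frame 2.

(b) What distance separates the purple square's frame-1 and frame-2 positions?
0.8

The purple square moved from (8.0, 3.1) to (8.5, 3.7), a distance of √(0.5² + 0.6²) ≈ 0.8.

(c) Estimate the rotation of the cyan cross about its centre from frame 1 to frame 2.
29° clockwise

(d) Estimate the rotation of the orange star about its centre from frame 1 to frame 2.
26° counter-clockwise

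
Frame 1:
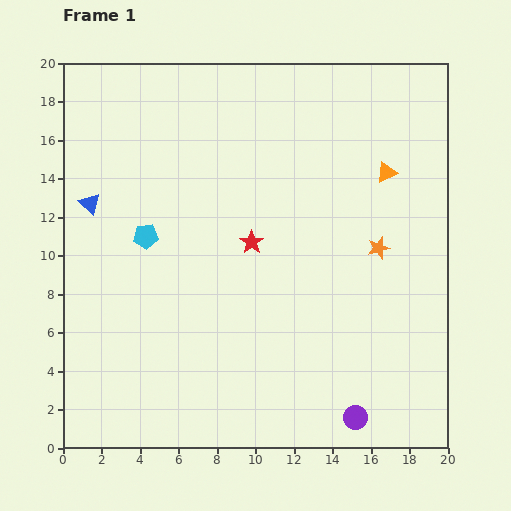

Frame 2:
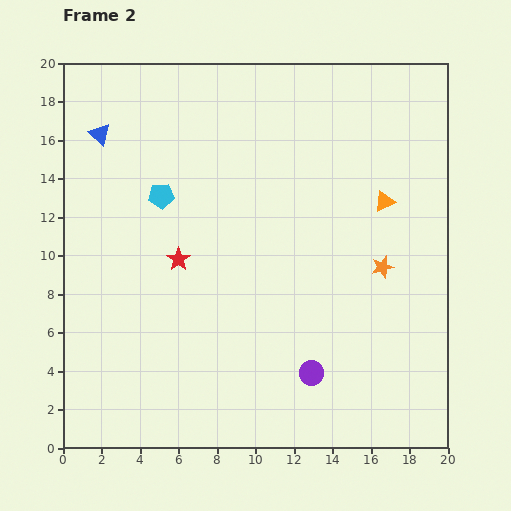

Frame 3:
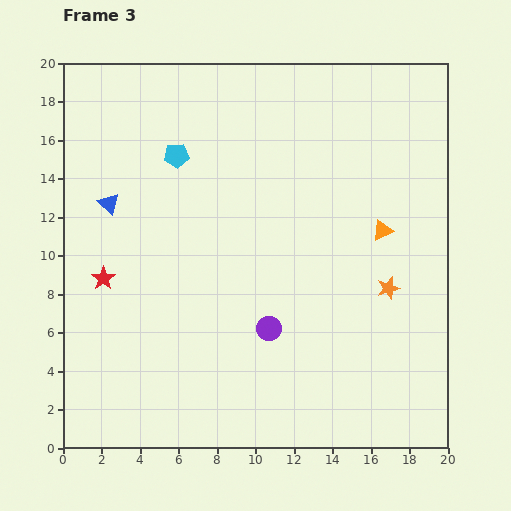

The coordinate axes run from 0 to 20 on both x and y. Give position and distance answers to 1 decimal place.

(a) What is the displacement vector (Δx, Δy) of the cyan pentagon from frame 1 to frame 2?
(0.8, 2.1)

The cyan pentagon was at (4.3, 11.0) in frame 1 and (5.1, 13.1) in frame 2.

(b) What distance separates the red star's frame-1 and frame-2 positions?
3.9

The red star moved from (9.8, 10.7) to (6.0, 9.8), a distance of √(3.8² + 0.9²) ≈ 3.9.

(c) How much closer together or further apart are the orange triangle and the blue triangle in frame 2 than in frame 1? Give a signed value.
-0.3

Distance in frame 1: 15.5. Distance in frame 2: 15.2.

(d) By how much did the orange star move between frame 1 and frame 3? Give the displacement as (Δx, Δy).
(0.5, -2.1)

The orange star was at (16.4, 10.4) in frame 1 and (16.9, 8.3) in frame 3.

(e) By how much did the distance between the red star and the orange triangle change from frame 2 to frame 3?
+3.6

Distance in frame 2: 11.1. Distance in frame 3: 14.7.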